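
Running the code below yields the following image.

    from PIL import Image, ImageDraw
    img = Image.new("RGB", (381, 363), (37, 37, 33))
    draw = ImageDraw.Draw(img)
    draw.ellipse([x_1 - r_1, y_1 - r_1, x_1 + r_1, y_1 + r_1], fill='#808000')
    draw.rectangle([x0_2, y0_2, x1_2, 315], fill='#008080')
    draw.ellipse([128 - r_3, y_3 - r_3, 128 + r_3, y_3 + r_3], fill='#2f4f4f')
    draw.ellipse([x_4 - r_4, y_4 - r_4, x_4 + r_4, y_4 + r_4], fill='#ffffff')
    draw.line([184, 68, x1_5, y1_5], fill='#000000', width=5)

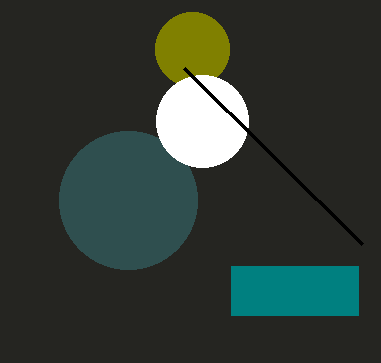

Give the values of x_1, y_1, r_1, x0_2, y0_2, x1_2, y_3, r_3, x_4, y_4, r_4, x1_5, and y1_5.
x_1 = 192; y_1 = 49; r_1 = 37; x0_2 = 231; y0_2 = 266; x1_2 = 358; y_3 = 200; r_3 = 69; x_4 = 202; y_4 = 121; r_4 = 46; x1_5 = 362; y1_5 = 244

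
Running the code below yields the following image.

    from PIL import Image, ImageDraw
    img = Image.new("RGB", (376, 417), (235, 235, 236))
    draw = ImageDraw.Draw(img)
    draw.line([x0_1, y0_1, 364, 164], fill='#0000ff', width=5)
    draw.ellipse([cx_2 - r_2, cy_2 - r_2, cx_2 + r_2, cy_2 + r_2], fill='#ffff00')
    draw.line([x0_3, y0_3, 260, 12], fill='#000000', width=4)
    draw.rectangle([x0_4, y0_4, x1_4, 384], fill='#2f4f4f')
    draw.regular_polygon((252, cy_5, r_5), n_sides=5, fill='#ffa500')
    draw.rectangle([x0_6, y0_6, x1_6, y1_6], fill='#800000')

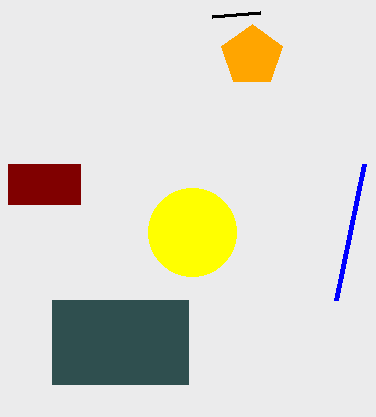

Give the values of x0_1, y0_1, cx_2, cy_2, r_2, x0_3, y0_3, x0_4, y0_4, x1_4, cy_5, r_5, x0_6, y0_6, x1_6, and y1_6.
x0_1 = 336
y0_1 = 300
cx_2 = 192
cy_2 = 232
r_2 = 44
x0_3 = 212
y0_3 = 16
x0_4 = 52
y0_4 = 300
x1_4 = 188
cy_5 = 56
r_5 = 32
x0_6 = 8
y0_6 = 164
x1_6 = 80
y1_6 = 204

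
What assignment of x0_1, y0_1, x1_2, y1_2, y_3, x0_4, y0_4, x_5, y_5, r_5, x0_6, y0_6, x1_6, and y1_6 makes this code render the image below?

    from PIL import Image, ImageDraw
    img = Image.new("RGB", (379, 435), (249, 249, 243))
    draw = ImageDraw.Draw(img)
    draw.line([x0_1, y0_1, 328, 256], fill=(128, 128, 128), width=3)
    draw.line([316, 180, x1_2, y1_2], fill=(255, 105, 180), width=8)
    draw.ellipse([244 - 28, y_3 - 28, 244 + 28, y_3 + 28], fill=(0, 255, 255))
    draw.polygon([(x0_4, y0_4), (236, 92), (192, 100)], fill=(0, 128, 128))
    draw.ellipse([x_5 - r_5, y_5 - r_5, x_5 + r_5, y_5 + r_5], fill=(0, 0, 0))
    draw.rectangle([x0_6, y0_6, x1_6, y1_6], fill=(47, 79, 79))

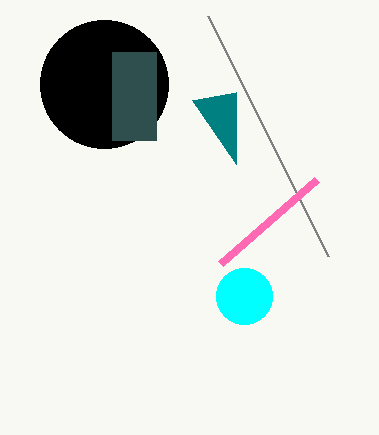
x0_1 = 208; y0_1 = 16; x1_2 = 220; y1_2 = 264; y_3 = 296; x0_4 = 236; y0_4 = 164; x_5 = 104; y_5 = 84; r_5 = 64; x0_6 = 112; y0_6 = 52; x1_6 = 156; y1_6 = 140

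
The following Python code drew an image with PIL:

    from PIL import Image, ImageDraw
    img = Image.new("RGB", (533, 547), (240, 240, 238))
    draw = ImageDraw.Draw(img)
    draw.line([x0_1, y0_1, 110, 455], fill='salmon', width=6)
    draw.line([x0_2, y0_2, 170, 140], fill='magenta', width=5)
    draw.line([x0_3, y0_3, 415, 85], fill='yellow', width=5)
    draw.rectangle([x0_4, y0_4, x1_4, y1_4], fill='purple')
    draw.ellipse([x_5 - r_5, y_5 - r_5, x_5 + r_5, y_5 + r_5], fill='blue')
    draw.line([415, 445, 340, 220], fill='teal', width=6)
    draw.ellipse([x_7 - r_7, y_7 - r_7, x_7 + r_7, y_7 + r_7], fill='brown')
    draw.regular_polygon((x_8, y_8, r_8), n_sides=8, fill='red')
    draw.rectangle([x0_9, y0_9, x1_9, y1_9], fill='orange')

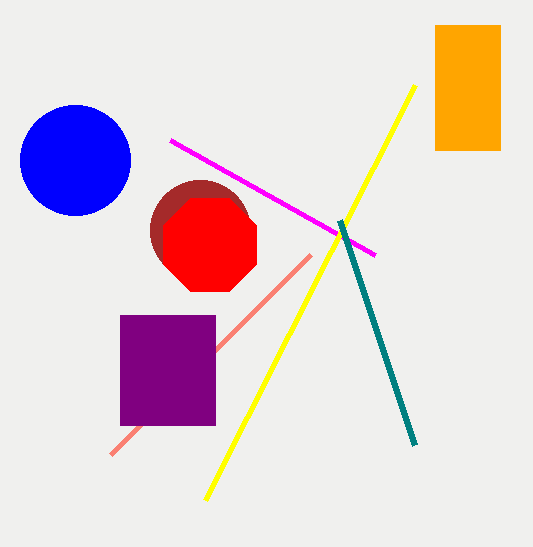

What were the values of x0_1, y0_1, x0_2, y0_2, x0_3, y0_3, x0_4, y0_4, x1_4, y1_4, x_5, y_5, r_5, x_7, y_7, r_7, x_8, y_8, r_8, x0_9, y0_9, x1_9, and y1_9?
x0_1 = 310; y0_1 = 255; x0_2 = 375; y0_2 = 255; x0_3 = 205; y0_3 = 500; x0_4 = 120; y0_4 = 315; x1_4 = 215; y1_4 = 425; x_5 = 75; y_5 = 160; r_5 = 55; x_7 = 200; y_7 = 230; r_7 = 50; x_8 = 210; y_8 = 245; r_8 = 50; x0_9 = 435; y0_9 = 25; x1_9 = 500; y1_9 = 150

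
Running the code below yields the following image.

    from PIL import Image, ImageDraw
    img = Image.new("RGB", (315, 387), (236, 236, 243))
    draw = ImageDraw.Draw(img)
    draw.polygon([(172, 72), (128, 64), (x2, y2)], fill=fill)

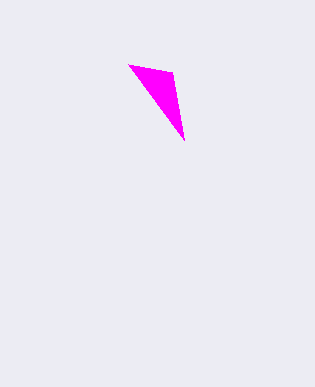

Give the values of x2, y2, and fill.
x2 = 184, y2 = 140, fill = 'magenta'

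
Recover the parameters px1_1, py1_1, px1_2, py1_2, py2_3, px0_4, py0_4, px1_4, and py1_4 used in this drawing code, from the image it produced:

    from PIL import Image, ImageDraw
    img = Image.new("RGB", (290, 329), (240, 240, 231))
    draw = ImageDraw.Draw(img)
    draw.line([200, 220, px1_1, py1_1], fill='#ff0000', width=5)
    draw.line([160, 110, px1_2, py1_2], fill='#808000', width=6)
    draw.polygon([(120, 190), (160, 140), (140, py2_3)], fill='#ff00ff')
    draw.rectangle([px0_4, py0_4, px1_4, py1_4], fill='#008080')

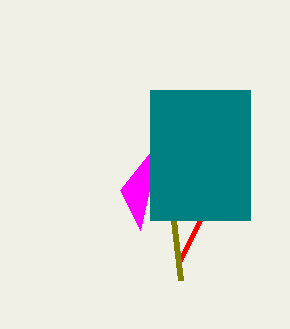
px1_1 = 180; py1_1 = 260; px1_2 = 180; py1_2 = 280; py2_3 = 230; px0_4 = 150; py0_4 = 90; px1_4 = 250; py1_4 = 220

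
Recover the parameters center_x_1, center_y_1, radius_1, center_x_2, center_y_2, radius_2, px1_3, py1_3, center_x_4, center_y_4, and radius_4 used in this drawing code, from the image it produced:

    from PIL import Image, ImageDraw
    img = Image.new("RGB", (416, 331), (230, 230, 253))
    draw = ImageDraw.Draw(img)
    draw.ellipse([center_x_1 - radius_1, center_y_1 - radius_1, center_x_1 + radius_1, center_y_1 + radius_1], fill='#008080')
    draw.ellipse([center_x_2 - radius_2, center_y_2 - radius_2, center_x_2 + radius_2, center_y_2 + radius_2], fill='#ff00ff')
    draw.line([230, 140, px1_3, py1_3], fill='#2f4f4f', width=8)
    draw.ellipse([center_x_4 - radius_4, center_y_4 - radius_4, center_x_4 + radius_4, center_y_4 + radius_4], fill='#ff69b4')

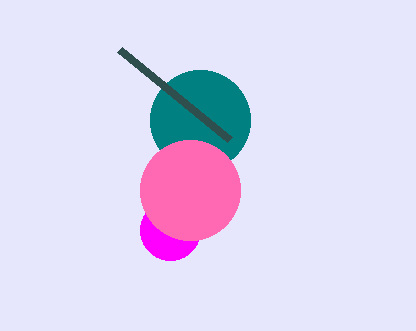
center_x_1 = 200, center_y_1 = 120, radius_1 = 50, center_x_2 = 170, center_y_2 = 230, radius_2 = 30, px1_3 = 120, py1_3 = 50, center_x_4 = 190, center_y_4 = 190, radius_4 = 50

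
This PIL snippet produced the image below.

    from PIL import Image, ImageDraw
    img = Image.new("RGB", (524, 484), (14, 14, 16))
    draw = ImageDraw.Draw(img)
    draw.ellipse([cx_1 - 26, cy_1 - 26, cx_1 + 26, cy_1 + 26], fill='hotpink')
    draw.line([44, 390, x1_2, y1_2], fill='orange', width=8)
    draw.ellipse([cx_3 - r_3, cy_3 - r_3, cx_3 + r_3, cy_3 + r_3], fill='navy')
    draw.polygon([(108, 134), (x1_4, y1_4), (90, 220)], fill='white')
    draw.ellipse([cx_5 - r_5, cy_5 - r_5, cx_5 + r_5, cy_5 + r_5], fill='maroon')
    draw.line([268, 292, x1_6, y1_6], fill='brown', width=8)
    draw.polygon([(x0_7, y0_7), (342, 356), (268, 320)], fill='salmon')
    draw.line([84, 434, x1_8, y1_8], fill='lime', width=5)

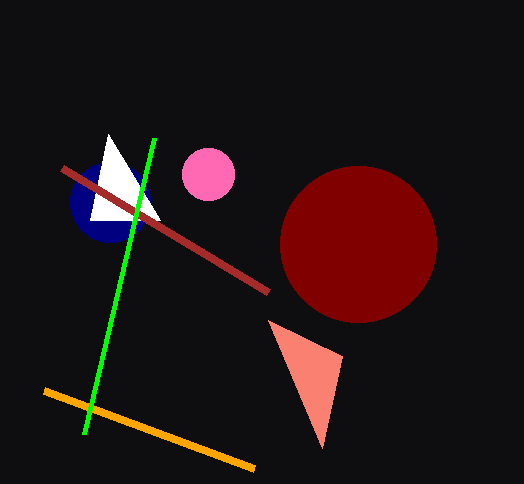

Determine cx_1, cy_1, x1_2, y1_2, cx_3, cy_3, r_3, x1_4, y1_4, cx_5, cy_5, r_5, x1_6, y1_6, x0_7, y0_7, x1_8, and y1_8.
cx_1 = 208
cy_1 = 174
x1_2 = 254
y1_2 = 468
cx_3 = 110
cy_3 = 202
r_3 = 40
x1_4 = 160
y1_4 = 220
cx_5 = 358
cy_5 = 244
r_5 = 78
x1_6 = 62
y1_6 = 168
x0_7 = 322
y0_7 = 448
x1_8 = 154
y1_8 = 138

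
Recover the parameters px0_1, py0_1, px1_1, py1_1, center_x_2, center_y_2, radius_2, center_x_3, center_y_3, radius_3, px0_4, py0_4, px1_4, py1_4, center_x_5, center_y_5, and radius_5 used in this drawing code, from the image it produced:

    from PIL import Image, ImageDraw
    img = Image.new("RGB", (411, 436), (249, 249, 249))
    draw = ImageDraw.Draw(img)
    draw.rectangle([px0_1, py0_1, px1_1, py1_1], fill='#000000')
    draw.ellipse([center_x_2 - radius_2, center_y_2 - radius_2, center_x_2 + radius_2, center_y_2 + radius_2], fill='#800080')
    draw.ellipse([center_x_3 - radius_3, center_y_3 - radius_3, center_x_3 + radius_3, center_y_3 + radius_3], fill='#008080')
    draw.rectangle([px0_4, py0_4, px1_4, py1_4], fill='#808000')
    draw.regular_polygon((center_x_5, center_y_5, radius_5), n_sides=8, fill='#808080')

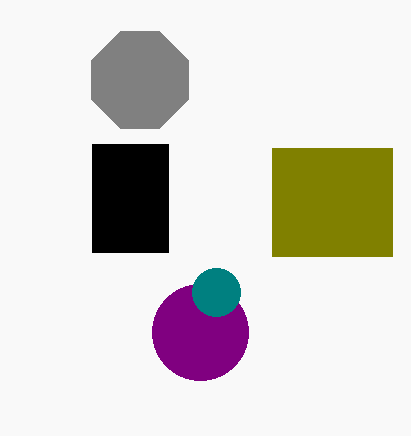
px0_1 = 92
py0_1 = 144
px1_1 = 168
py1_1 = 252
center_x_2 = 200
center_y_2 = 332
radius_2 = 48
center_x_3 = 216
center_y_3 = 292
radius_3 = 24
px0_4 = 272
py0_4 = 148
px1_4 = 392
py1_4 = 256
center_x_5 = 140
center_y_5 = 80
radius_5 = 52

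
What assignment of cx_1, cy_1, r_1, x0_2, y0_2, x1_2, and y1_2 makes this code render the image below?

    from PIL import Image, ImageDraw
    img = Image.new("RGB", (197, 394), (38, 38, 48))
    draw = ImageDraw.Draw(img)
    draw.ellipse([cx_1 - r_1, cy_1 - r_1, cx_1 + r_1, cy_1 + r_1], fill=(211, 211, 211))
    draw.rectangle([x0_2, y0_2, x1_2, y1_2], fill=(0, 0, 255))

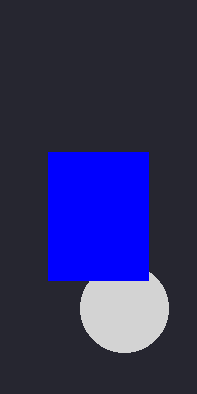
cx_1 = 124, cy_1 = 308, r_1 = 44, x0_2 = 48, y0_2 = 152, x1_2 = 148, y1_2 = 280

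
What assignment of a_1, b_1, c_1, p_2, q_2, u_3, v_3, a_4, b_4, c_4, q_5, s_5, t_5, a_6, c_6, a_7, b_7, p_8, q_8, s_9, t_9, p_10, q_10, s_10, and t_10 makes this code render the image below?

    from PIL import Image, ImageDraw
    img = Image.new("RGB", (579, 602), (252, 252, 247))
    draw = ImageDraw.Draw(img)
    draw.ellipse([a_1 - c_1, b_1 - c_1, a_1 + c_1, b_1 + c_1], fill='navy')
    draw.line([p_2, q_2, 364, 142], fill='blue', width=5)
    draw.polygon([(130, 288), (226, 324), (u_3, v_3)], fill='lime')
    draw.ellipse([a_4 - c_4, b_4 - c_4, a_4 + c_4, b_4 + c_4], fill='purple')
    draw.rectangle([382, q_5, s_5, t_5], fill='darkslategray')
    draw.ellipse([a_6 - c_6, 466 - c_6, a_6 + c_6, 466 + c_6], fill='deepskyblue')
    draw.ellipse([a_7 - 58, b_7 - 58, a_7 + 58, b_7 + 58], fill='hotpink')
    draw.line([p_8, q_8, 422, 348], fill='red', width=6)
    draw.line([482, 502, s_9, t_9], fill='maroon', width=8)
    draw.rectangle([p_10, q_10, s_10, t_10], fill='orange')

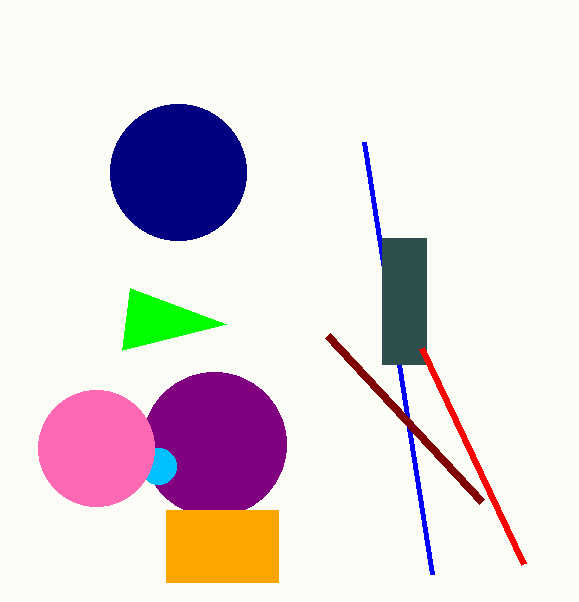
a_1 = 178; b_1 = 172; c_1 = 68; p_2 = 432; q_2 = 574; u_3 = 122; v_3 = 350; a_4 = 214; b_4 = 444; c_4 = 72; q_5 = 238; s_5 = 426; t_5 = 364; a_6 = 158; c_6 = 18; a_7 = 96; b_7 = 448; p_8 = 524; q_8 = 564; s_9 = 328; t_9 = 336; p_10 = 166; q_10 = 510; s_10 = 278; t_10 = 582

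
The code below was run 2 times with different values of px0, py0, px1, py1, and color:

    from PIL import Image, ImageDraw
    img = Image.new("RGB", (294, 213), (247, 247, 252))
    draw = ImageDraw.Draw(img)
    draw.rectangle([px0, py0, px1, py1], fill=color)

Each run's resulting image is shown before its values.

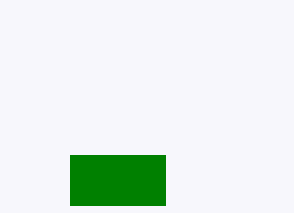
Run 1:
px0 = 70, py0 = 155, px1 = 165, py1 = 205, color = 'green'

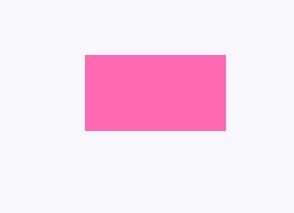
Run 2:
px0 = 85, py0 = 55, px1 = 225, py1 = 130, color = 'hotpink'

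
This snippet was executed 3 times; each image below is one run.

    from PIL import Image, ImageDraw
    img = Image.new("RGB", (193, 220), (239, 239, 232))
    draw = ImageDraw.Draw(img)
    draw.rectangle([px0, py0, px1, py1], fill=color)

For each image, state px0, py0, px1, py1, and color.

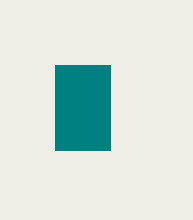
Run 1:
px0 = 55, py0 = 65, px1 = 110, py1 = 150, color = 'teal'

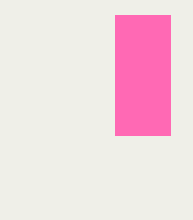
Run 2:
px0 = 115; py0 = 15; px1 = 170; py1 = 135; color = 'hotpink'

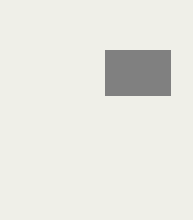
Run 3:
px0 = 105, py0 = 50, px1 = 170, py1 = 95, color = 'gray'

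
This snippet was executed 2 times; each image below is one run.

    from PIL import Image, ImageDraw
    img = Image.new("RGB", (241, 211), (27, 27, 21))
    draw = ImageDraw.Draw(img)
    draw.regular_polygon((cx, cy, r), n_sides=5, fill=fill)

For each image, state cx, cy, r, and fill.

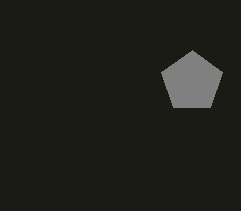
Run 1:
cx = 192
cy = 82
r = 32
fill = 'gray'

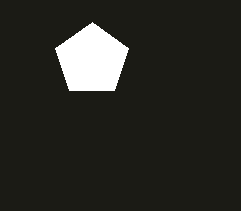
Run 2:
cx = 92, cy = 60, r = 38, fill = 'white'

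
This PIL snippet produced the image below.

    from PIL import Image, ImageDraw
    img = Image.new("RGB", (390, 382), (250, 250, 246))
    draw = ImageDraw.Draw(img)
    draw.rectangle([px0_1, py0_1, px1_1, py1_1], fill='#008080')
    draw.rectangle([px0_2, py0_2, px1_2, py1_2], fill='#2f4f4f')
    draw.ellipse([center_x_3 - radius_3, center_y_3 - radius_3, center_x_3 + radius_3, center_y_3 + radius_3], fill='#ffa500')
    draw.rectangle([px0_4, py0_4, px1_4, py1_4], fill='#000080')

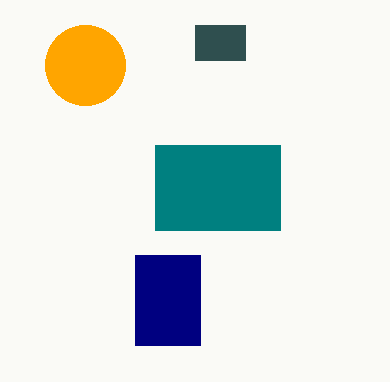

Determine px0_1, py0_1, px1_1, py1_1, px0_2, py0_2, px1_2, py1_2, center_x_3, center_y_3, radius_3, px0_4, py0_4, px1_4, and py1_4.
px0_1 = 155, py0_1 = 145, px1_1 = 280, py1_1 = 230, px0_2 = 195, py0_2 = 25, px1_2 = 245, py1_2 = 60, center_x_3 = 85, center_y_3 = 65, radius_3 = 40, px0_4 = 135, py0_4 = 255, px1_4 = 200, py1_4 = 345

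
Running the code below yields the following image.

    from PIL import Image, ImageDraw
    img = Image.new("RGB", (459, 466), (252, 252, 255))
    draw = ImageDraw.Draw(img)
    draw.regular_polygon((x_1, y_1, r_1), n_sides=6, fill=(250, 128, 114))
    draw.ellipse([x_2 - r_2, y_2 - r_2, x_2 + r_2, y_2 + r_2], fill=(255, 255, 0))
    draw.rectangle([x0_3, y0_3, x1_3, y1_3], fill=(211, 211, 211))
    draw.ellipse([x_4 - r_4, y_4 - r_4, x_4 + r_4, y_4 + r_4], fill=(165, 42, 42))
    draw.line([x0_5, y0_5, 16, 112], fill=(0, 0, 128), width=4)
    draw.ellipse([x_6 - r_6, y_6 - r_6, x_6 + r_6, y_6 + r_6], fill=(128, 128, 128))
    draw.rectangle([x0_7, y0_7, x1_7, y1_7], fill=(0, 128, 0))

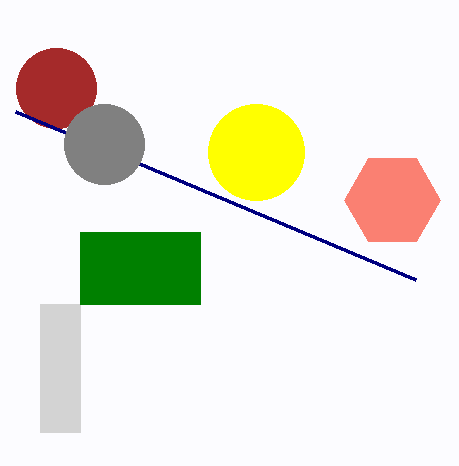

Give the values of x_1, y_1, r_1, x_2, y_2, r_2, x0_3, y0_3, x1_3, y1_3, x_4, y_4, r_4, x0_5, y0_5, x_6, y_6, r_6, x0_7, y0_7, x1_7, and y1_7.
x_1 = 392; y_1 = 200; r_1 = 48; x_2 = 256; y_2 = 152; r_2 = 48; x0_3 = 40; y0_3 = 304; x1_3 = 80; y1_3 = 432; x_4 = 56; y_4 = 88; r_4 = 40; x0_5 = 416; y0_5 = 280; x_6 = 104; y_6 = 144; r_6 = 40; x0_7 = 80; y0_7 = 232; x1_7 = 200; y1_7 = 304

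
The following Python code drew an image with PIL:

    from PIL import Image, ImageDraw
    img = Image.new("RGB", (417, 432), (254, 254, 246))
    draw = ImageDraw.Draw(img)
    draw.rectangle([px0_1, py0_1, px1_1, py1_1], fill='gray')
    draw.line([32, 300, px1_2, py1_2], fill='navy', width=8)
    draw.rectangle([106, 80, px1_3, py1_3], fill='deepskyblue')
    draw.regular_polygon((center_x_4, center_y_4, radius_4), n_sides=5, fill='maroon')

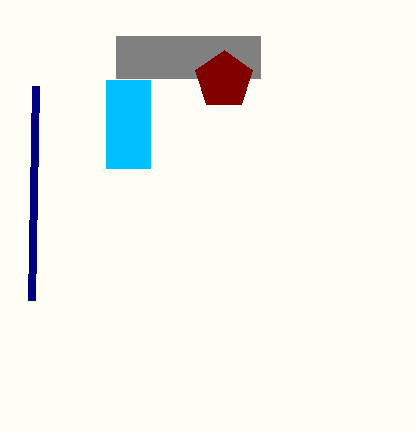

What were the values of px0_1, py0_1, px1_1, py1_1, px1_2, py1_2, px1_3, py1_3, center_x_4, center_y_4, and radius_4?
px0_1 = 116; py0_1 = 36; px1_1 = 260; py1_1 = 78; px1_2 = 36; py1_2 = 86; px1_3 = 150; py1_3 = 168; center_x_4 = 224; center_y_4 = 80; radius_4 = 30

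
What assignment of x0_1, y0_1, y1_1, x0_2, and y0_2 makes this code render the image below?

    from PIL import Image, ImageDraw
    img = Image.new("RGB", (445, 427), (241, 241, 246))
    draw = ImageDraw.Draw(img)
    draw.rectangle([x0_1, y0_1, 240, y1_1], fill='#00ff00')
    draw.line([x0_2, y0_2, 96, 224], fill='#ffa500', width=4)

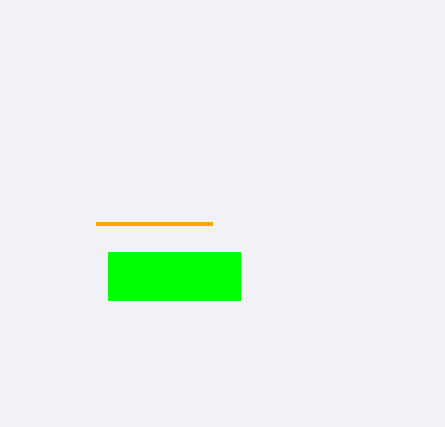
x0_1 = 108
y0_1 = 252
y1_1 = 300
x0_2 = 212
y0_2 = 224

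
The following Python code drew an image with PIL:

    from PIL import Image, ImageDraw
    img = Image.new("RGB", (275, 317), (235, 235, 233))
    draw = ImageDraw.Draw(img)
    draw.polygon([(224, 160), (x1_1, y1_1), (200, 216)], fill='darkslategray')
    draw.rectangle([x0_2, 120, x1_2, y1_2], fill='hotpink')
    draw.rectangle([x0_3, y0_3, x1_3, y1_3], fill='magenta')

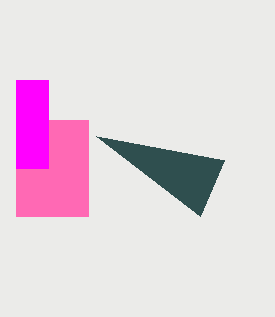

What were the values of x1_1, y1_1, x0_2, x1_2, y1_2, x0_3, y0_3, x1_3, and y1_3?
x1_1 = 96; y1_1 = 136; x0_2 = 16; x1_2 = 88; y1_2 = 216; x0_3 = 16; y0_3 = 80; x1_3 = 48; y1_3 = 168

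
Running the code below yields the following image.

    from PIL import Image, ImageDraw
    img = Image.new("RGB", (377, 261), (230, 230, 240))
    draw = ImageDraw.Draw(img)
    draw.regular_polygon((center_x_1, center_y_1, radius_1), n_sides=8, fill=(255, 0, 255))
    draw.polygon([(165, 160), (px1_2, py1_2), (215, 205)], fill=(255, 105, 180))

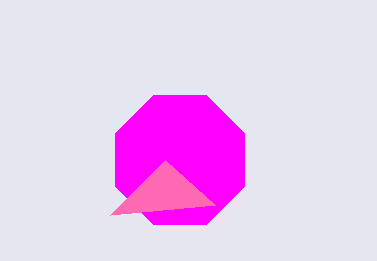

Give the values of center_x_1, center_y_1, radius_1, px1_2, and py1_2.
center_x_1 = 180, center_y_1 = 160, radius_1 = 70, px1_2 = 110, py1_2 = 215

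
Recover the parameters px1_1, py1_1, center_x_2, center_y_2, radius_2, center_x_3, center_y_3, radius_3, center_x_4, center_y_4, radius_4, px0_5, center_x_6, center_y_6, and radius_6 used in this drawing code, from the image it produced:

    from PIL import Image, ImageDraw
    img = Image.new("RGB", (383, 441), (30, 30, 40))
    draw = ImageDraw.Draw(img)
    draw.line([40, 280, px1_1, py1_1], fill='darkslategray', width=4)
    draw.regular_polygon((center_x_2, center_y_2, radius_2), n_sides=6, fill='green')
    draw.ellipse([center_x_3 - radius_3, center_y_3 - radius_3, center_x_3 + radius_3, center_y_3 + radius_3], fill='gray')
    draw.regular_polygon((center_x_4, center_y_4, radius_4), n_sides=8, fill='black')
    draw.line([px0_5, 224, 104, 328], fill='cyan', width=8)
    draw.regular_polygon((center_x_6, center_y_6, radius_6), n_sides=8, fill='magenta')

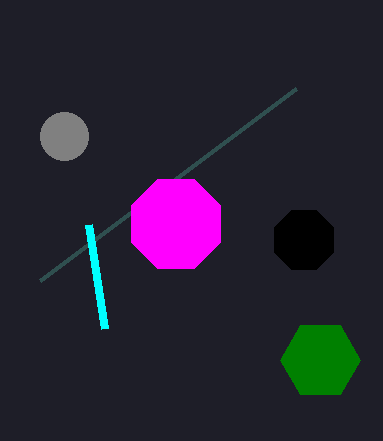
px1_1 = 296, py1_1 = 88, center_x_2 = 320, center_y_2 = 360, radius_2 = 40, center_x_3 = 64, center_y_3 = 136, radius_3 = 24, center_x_4 = 304, center_y_4 = 240, radius_4 = 32, px0_5 = 88, center_x_6 = 176, center_y_6 = 224, radius_6 = 48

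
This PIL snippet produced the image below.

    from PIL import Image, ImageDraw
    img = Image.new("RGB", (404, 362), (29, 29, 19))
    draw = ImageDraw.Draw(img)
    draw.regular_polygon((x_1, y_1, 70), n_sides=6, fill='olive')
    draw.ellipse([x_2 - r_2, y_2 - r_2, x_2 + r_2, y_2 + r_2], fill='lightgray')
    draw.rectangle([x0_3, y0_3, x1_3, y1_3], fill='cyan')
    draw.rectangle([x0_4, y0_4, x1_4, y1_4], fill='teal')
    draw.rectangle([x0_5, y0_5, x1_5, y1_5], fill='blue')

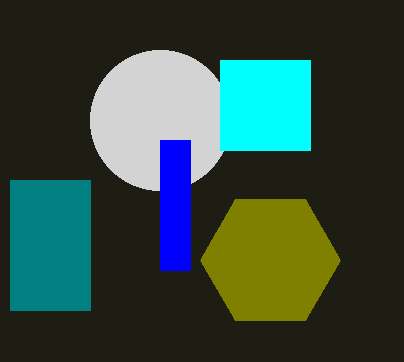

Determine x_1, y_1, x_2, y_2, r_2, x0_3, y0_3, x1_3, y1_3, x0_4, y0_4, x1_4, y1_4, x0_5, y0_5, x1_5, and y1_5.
x_1 = 270, y_1 = 260, x_2 = 160, y_2 = 120, r_2 = 70, x0_3 = 220, y0_3 = 60, x1_3 = 310, y1_3 = 150, x0_4 = 10, y0_4 = 180, x1_4 = 90, y1_4 = 310, x0_5 = 160, y0_5 = 140, x1_5 = 190, y1_5 = 270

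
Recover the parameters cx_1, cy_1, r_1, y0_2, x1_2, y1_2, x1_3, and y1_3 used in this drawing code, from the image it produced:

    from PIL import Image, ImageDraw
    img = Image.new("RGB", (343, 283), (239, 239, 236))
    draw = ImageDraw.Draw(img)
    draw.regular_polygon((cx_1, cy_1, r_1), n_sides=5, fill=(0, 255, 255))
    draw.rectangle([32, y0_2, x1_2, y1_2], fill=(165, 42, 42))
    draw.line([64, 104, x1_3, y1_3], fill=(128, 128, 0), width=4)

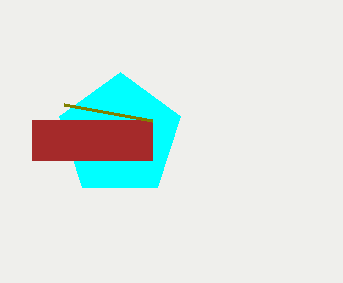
cx_1 = 120
cy_1 = 136
r_1 = 64
y0_2 = 120
x1_2 = 152
y1_2 = 160
x1_3 = 152
y1_3 = 120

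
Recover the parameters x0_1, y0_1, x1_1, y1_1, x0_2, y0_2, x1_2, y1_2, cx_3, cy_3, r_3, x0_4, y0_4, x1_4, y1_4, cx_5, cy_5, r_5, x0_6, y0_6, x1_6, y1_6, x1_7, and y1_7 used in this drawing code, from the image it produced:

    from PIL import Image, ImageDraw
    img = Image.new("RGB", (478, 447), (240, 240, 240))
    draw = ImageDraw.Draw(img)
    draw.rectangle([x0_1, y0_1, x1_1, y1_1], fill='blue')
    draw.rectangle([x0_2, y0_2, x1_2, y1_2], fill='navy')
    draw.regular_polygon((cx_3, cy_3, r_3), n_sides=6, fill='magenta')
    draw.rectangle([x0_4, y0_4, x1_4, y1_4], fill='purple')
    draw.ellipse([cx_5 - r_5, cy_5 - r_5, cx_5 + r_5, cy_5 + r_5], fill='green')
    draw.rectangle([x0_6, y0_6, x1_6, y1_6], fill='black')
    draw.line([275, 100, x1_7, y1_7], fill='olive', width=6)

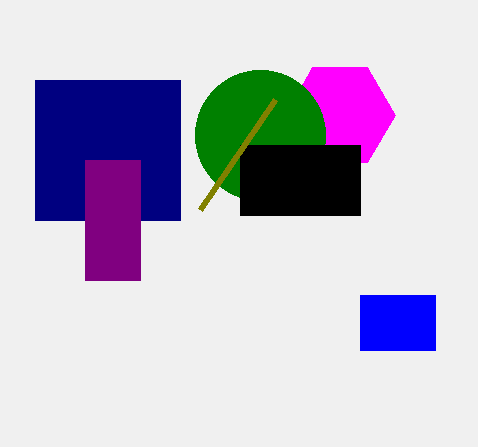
x0_1 = 360, y0_1 = 295, x1_1 = 435, y1_1 = 350, x0_2 = 35, y0_2 = 80, x1_2 = 180, y1_2 = 220, cx_3 = 340, cy_3 = 115, r_3 = 55, x0_4 = 85, y0_4 = 160, x1_4 = 140, y1_4 = 280, cx_5 = 260, cy_5 = 135, r_5 = 65, x0_6 = 240, y0_6 = 145, x1_6 = 360, y1_6 = 215, x1_7 = 200, y1_7 = 210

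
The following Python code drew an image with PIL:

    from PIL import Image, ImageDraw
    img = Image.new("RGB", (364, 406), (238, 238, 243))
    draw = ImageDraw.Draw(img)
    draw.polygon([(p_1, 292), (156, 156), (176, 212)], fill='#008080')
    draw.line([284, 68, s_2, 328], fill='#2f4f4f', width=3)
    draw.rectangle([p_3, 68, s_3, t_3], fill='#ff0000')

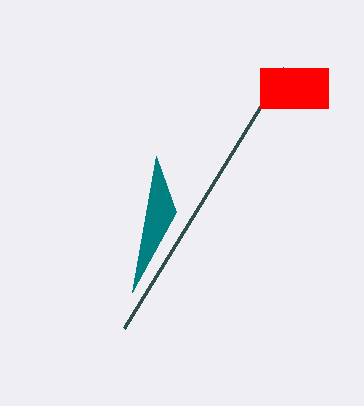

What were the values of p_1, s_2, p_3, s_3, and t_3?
p_1 = 132
s_2 = 124
p_3 = 260
s_3 = 328
t_3 = 108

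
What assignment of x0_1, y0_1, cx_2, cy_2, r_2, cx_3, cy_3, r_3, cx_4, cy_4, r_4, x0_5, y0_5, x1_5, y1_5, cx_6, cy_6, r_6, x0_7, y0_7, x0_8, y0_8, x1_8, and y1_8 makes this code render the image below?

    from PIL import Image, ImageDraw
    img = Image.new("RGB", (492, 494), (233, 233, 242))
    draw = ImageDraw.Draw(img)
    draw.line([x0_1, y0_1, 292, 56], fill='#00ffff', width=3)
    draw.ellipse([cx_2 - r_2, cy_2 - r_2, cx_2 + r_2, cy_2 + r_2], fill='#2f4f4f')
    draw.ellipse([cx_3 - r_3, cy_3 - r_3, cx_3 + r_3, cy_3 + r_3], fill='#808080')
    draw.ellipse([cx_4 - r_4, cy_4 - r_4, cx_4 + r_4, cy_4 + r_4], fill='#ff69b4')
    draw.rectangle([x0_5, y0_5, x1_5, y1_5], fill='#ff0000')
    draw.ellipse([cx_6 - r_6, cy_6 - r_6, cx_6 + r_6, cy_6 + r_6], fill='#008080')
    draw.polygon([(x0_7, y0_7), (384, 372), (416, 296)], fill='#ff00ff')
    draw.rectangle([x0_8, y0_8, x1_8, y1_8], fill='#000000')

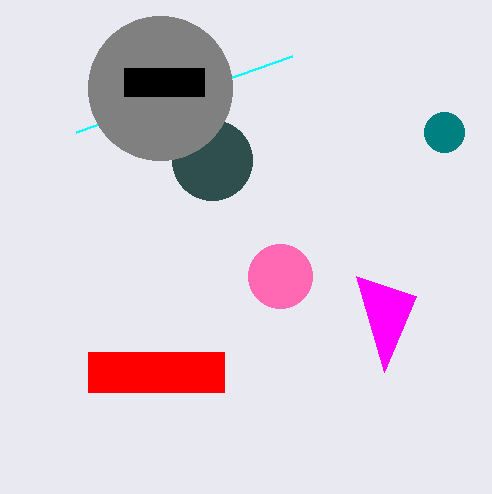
x0_1 = 76
y0_1 = 132
cx_2 = 212
cy_2 = 160
r_2 = 40
cx_3 = 160
cy_3 = 88
r_3 = 72
cx_4 = 280
cy_4 = 276
r_4 = 32
x0_5 = 88
y0_5 = 352
x1_5 = 224
y1_5 = 392
cx_6 = 444
cy_6 = 132
r_6 = 20
x0_7 = 356
y0_7 = 276
x0_8 = 124
y0_8 = 68
x1_8 = 204
y1_8 = 96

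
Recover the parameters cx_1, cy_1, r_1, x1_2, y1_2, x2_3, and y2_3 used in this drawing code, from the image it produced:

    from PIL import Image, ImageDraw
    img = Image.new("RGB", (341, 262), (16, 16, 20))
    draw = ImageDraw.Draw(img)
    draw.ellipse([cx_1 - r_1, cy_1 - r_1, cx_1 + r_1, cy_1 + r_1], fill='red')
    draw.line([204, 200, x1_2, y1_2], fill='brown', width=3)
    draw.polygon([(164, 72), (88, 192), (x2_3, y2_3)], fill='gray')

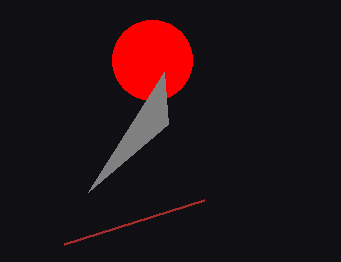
cx_1 = 152, cy_1 = 60, r_1 = 40, x1_2 = 64, y1_2 = 244, x2_3 = 168, y2_3 = 124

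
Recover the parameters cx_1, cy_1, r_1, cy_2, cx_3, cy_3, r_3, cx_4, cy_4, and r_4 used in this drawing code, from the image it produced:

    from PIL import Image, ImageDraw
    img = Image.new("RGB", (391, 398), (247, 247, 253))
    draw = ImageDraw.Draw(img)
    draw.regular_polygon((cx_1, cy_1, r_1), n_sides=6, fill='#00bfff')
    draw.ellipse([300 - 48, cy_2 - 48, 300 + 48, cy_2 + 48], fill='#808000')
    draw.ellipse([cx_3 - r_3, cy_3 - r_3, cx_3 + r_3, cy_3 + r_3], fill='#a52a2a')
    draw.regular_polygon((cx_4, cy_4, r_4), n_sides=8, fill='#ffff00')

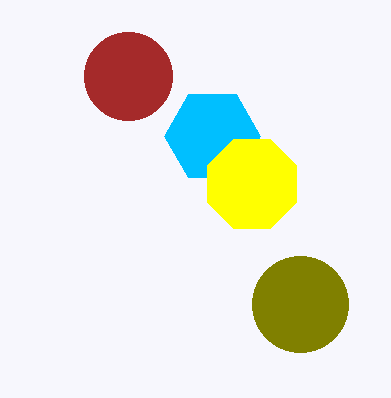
cx_1 = 212, cy_1 = 136, r_1 = 48, cy_2 = 304, cx_3 = 128, cy_3 = 76, r_3 = 44, cx_4 = 252, cy_4 = 184, r_4 = 48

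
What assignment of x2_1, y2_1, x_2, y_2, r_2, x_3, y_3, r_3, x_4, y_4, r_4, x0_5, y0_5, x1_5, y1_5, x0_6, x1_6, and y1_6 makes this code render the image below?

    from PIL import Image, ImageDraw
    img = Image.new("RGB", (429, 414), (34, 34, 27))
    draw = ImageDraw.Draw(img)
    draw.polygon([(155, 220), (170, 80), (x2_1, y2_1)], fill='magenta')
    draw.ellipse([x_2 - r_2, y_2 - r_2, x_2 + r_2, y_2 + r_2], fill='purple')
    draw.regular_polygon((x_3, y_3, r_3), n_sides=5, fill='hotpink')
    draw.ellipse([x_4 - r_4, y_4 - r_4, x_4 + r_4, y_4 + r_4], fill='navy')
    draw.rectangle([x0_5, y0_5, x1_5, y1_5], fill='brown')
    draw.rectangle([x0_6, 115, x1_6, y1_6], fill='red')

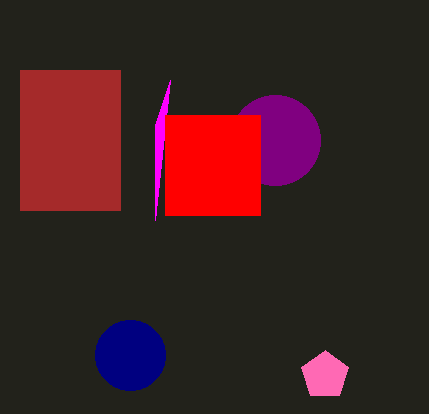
x2_1 = 155; y2_1 = 125; x_2 = 275; y_2 = 140; r_2 = 45; x_3 = 325; y_3 = 375; r_3 = 25; x_4 = 130; y_4 = 355; r_4 = 35; x0_5 = 20; y0_5 = 70; x1_5 = 120; y1_5 = 210; x0_6 = 165; x1_6 = 260; y1_6 = 215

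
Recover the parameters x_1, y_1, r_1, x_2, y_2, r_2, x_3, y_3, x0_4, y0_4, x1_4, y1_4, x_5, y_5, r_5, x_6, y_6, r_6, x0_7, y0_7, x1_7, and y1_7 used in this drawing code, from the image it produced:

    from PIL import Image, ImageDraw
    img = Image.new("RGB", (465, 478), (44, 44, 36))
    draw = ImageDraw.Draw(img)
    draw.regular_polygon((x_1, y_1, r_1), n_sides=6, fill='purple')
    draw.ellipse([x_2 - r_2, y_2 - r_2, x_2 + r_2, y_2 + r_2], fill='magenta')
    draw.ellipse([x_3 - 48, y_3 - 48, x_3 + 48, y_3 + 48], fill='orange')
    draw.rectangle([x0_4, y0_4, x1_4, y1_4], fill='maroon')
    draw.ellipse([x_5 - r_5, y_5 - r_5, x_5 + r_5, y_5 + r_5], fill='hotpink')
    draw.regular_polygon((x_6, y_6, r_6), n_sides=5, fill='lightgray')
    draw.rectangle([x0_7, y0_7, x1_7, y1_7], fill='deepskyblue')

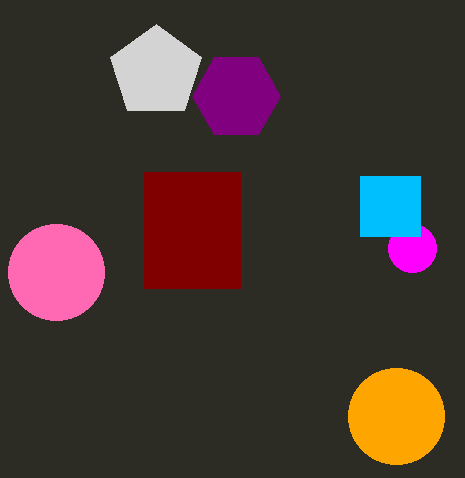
x_1 = 236; y_1 = 96; r_1 = 44; x_2 = 412; y_2 = 248; r_2 = 24; x_3 = 396; y_3 = 416; x0_4 = 144; y0_4 = 172; x1_4 = 240; y1_4 = 288; x_5 = 56; y_5 = 272; r_5 = 48; x_6 = 156; y_6 = 72; r_6 = 48; x0_7 = 360; y0_7 = 176; x1_7 = 420; y1_7 = 236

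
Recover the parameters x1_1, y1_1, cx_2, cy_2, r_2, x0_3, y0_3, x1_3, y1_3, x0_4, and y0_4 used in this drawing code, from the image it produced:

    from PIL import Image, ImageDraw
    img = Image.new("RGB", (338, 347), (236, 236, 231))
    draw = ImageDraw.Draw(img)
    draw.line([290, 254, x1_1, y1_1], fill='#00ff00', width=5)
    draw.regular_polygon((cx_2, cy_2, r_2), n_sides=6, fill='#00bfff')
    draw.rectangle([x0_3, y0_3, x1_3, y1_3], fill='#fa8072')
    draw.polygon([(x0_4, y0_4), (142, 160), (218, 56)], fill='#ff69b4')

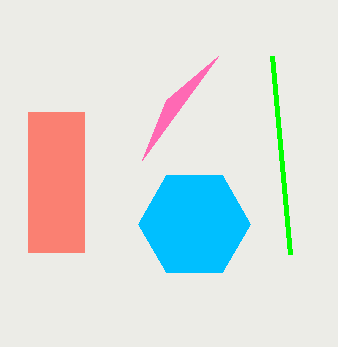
x1_1 = 272; y1_1 = 56; cx_2 = 194; cy_2 = 224; r_2 = 56; x0_3 = 28; y0_3 = 112; x1_3 = 84; y1_3 = 252; x0_4 = 166; y0_4 = 100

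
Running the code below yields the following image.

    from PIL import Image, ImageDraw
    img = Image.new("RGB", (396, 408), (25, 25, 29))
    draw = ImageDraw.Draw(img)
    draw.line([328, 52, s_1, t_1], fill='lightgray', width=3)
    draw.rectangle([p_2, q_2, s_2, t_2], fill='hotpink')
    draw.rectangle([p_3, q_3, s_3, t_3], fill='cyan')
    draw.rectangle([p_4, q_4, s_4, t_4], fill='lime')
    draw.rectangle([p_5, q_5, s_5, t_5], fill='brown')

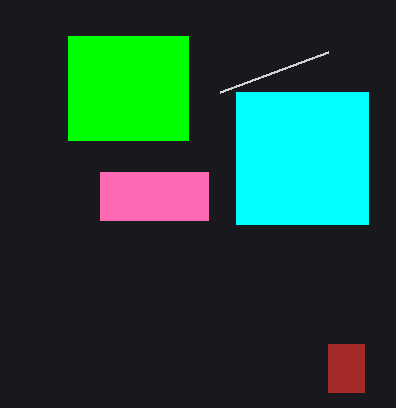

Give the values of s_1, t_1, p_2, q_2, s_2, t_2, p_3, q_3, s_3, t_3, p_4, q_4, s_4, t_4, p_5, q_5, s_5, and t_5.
s_1 = 220, t_1 = 92, p_2 = 100, q_2 = 172, s_2 = 208, t_2 = 220, p_3 = 236, q_3 = 92, s_3 = 368, t_3 = 224, p_4 = 68, q_4 = 36, s_4 = 188, t_4 = 140, p_5 = 328, q_5 = 344, s_5 = 364, t_5 = 392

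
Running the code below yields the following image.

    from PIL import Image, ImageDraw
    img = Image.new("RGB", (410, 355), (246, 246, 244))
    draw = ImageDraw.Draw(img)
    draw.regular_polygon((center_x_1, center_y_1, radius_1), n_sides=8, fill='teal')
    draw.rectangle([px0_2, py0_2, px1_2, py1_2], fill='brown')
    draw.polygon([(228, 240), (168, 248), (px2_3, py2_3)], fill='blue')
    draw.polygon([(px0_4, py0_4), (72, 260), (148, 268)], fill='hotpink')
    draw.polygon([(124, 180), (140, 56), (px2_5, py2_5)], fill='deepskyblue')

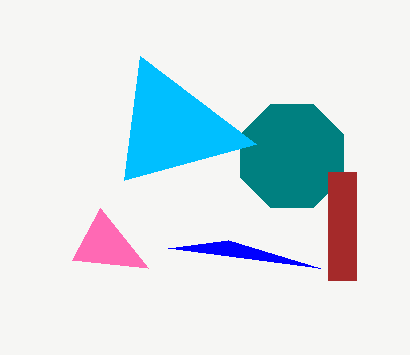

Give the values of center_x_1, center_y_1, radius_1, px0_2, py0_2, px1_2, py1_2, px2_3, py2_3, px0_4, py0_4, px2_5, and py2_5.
center_x_1 = 292, center_y_1 = 156, radius_1 = 56, px0_2 = 328, py0_2 = 172, px1_2 = 356, py1_2 = 280, px2_3 = 320, py2_3 = 268, px0_4 = 100, py0_4 = 208, px2_5 = 256, py2_5 = 144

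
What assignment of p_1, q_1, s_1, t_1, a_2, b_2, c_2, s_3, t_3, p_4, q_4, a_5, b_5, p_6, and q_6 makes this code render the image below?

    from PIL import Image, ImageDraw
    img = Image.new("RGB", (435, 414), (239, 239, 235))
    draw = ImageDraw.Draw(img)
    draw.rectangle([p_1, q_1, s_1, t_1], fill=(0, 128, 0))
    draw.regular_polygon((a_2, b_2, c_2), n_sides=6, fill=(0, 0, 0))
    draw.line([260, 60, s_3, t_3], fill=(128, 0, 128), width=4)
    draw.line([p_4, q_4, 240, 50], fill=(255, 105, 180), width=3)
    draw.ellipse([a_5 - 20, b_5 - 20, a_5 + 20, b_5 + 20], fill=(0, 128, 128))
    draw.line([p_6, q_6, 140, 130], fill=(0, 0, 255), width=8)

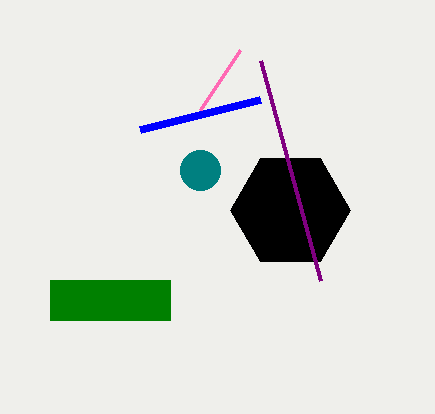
p_1 = 50, q_1 = 280, s_1 = 170, t_1 = 320, a_2 = 290, b_2 = 210, c_2 = 60, s_3 = 320, t_3 = 280, p_4 = 200, q_4 = 110, a_5 = 200, b_5 = 170, p_6 = 260, q_6 = 100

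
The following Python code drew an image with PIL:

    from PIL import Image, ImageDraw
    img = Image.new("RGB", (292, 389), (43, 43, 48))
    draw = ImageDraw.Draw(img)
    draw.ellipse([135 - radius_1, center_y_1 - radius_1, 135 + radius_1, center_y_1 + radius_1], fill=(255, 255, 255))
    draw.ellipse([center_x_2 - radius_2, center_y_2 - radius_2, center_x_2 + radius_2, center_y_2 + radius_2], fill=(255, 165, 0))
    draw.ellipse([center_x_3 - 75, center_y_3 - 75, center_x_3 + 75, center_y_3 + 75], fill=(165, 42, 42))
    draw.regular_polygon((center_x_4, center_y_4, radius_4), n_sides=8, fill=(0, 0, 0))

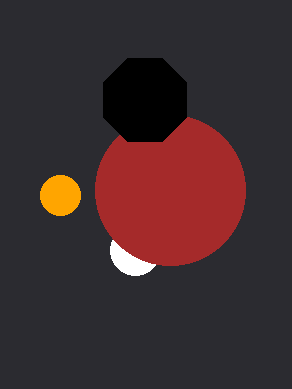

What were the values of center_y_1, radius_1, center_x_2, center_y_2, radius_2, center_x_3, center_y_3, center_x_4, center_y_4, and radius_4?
center_y_1 = 250, radius_1 = 25, center_x_2 = 60, center_y_2 = 195, radius_2 = 20, center_x_3 = 170, center_y_3 = 190, center_x_4 = 145, center_y_4 = 100, radius_4 = 45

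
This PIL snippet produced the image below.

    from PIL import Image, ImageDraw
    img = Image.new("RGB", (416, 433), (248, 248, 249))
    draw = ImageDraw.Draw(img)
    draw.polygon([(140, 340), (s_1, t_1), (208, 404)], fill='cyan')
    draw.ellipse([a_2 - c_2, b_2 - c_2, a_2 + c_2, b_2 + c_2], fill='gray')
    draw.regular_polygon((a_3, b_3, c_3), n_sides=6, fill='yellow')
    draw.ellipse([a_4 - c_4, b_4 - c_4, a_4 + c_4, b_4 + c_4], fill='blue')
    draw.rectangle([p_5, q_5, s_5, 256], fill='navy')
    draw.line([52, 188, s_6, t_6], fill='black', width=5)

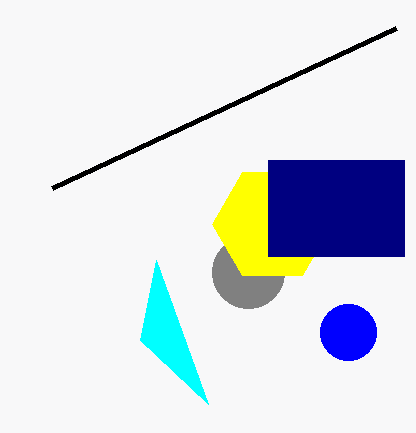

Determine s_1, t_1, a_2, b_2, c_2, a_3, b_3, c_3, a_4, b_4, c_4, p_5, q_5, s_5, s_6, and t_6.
s_1 = 156, t_1 = 260, a_2 = 248, b_2 = 272, c_2 = 36, a_3 = 272, b_3 = 224, c_3 = 60, a_4 = 348, b_4 = 332, c_4 = 28, p_5 = 268, q_5 = 160, s_5 = 404, s_6 = 396, t_6 = 28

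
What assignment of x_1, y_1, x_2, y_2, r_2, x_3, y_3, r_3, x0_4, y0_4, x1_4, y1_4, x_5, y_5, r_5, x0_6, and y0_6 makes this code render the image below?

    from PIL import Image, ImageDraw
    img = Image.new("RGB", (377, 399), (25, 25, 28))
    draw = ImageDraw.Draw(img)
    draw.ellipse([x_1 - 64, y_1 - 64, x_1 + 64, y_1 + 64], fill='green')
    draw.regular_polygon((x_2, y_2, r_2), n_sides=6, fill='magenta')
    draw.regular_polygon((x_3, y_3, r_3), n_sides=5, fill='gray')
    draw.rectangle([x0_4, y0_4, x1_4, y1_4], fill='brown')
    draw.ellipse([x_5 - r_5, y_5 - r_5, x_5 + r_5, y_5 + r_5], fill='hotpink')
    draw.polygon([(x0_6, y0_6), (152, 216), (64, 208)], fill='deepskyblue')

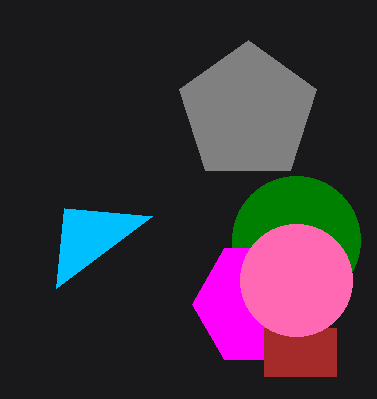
x_1 = 296
y_1 = 240
x_2 = 256
y_2 = 304
r_2 = 64
x_3 = 248
y_3 = 112
r_3 = 72
x0_4 = 264
y0_4 = 328
x1_4 = 336
y1_4 = 376
x_5 = 296
y_5 = 280
r_5 = 56
x0_6 = 56
y0_6 = 288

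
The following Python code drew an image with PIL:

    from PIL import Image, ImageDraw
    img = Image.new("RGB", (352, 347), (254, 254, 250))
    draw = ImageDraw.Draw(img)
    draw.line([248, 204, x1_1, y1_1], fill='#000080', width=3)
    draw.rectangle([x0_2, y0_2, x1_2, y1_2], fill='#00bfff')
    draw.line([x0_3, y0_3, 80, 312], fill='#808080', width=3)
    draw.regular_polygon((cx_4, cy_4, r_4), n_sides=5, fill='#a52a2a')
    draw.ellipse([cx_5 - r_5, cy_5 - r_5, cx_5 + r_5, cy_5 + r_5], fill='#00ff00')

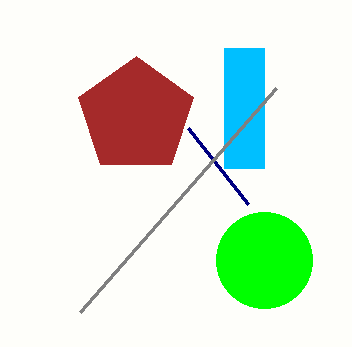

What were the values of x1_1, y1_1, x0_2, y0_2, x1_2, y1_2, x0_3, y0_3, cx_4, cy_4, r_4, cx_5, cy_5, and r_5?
x1_1 = 188
y1_1 = 128
x0_2 = 224
y0_2 = 48
x1_2 = 264
y1_2 = 168
x0_3 = 276
y0_3 = 88
cx_4 = 136
cy_4 = 116
r_4 = 60
cx_5 = 264
cy_5 = 260
r_5 = 48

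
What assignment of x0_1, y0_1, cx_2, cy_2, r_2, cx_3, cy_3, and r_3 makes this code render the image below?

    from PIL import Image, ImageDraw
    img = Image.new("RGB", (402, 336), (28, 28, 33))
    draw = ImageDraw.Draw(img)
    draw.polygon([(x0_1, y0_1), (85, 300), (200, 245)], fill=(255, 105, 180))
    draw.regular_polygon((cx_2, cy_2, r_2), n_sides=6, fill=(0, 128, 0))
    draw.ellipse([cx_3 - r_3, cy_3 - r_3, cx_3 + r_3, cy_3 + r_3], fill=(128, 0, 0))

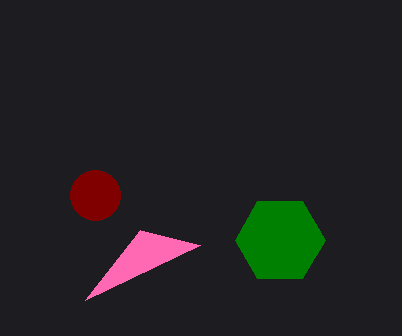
x0_1 = 140
y0_1 = 230
cx_2 = 280
cy_2 = 240
r_2 = 45
cx_3 = 95
cy_3 = 195
r_3 = 25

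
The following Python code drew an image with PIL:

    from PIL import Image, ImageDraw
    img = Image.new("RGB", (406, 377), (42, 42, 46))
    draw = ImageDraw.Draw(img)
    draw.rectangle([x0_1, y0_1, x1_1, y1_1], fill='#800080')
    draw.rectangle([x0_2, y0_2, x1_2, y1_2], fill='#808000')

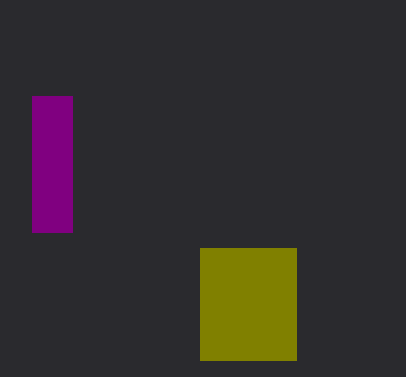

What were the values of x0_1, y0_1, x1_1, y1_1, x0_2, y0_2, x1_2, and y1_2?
x0_1 = 32; y0_1 = 96; x1_1 = 72; y1_1 = 232; x0_2 = 200; y0_2 = 248; x1_2 = 296; y1_2 = 360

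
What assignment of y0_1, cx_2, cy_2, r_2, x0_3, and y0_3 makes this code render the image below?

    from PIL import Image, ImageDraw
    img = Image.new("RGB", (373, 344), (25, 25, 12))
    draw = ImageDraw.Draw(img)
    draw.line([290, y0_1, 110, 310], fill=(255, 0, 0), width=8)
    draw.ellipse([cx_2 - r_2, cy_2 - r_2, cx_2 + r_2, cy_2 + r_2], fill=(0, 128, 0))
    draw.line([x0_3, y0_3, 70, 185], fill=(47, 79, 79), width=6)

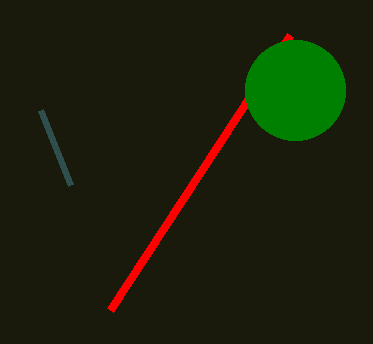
y0_1 = 35, cx_2 = 295, cy_2 = 90, r_2 = 50, x0_3 = 40, y0_3 = 110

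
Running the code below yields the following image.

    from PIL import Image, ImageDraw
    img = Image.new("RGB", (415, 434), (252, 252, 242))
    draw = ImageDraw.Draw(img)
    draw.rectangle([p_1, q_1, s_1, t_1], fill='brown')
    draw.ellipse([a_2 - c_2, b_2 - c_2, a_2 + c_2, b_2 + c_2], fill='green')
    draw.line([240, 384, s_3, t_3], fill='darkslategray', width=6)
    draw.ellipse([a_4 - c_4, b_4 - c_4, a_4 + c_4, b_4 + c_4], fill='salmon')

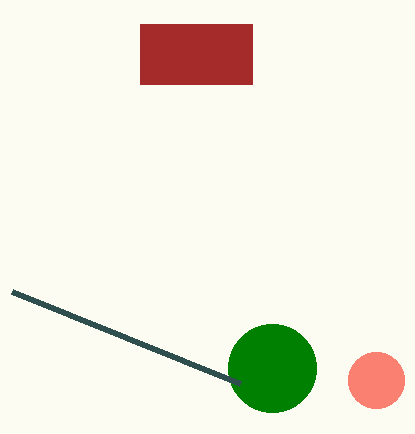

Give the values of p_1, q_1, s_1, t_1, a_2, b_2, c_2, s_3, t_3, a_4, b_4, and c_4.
p_1 = 140; q_1 = 24; s_1 = 252; t_1 = 84; a_2 = 272; b_2 = 368; c_2 = 44; s_3 = 12; t_3 = 292; a_4 = 376; b_4 = 380; c_4 = 28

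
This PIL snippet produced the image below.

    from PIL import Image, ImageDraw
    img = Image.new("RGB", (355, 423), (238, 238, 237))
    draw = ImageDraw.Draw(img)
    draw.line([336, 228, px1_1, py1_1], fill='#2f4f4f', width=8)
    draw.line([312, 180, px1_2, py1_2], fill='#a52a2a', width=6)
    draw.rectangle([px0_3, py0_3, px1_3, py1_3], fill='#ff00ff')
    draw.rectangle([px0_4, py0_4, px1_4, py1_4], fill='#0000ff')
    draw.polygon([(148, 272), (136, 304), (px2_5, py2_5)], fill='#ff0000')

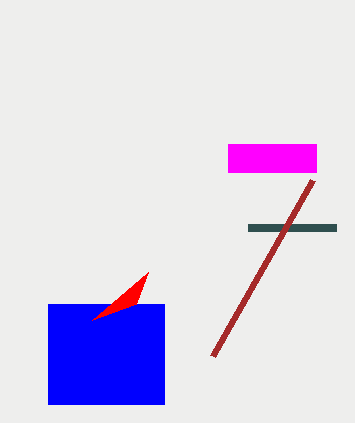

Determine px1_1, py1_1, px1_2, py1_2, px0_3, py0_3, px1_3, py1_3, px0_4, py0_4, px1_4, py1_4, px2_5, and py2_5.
px1_1 = 248
py1_1 = 228
px1_2 = 212
py1_2 = 356
px0_3 = 228
py0_3 = 144
px1_3 = 316
py1_3 = 172
px0_4 = 48
py0_4 = 304
px1_4 = 164
py1_4 = 404
px2_5 = 92
py2_5 = 320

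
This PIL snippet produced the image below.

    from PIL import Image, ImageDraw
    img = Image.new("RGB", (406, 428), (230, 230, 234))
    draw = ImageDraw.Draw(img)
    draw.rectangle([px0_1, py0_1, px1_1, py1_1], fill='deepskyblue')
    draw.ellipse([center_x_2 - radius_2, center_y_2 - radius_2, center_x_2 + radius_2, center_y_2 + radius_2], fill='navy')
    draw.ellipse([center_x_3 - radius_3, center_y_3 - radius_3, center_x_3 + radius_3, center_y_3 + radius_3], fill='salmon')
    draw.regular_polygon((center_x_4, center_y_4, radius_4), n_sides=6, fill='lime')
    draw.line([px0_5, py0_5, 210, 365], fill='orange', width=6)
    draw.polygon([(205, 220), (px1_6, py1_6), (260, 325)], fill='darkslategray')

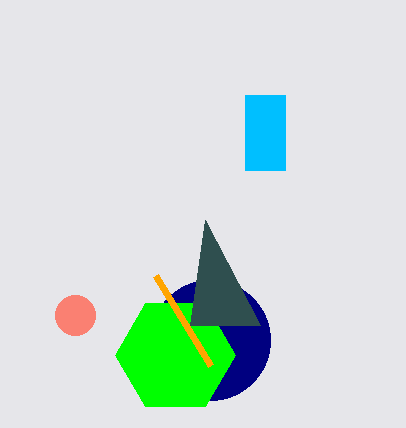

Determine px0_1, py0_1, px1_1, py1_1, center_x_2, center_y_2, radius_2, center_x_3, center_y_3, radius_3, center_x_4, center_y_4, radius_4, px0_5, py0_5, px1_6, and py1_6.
px0_1 = 245; py0_1 = 95; px1_1 = 285; py1_1 = 170; center_x_2 = 210; center_y_2 = 340; radius_2 = 60; center_x_3 = 75; center_y_3 = 315; radius_3 = 20; center_x_4 = 175; center_y_4 = 355; radius_4 = 60; px0_5 = 155; py0_5 = 275; px1_6 = 190; py1_6 = 325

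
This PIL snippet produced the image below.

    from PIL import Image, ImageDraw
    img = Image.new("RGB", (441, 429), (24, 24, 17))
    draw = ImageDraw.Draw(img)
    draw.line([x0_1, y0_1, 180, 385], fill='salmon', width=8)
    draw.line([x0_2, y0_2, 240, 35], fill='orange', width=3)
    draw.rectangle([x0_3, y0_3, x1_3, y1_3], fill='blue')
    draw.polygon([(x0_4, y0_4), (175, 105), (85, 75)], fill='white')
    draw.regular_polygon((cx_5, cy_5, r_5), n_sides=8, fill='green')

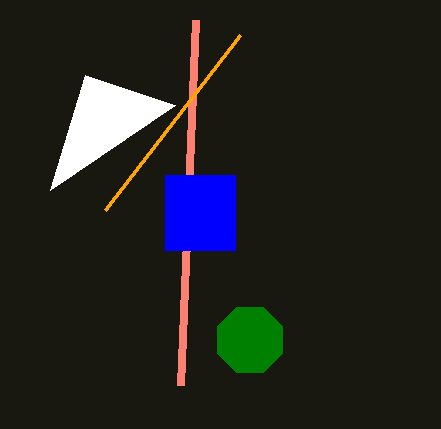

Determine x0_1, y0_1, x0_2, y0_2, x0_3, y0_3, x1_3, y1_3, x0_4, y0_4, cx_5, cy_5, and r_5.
x0_1 = 195; y0_1 = 20; x0_2 = 105; y0_2 = 210; x0_3 = 165; y0_3 = 175; x1_3 = 235; y1_3 = 250; x0_4 = 50; y0_4 = 190; cx_5 = 250; cy_5 = 340; r_5 = 35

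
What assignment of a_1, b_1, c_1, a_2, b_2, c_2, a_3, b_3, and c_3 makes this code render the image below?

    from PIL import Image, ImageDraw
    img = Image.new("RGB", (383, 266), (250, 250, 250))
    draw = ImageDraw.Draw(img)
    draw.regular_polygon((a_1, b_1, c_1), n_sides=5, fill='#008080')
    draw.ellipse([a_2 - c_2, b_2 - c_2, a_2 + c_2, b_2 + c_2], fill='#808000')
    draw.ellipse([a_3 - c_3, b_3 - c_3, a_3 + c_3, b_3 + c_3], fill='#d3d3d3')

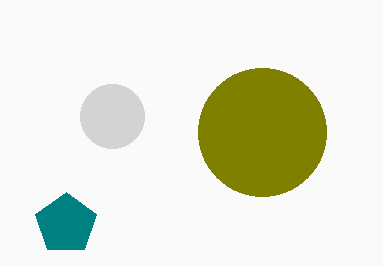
a_1 = 66; b_1 = 224; c_1 = 32; a_2 = 262; b_2 = 132; c_2 = 64; a_3 = 112; b_3 = 116; c_3 = 32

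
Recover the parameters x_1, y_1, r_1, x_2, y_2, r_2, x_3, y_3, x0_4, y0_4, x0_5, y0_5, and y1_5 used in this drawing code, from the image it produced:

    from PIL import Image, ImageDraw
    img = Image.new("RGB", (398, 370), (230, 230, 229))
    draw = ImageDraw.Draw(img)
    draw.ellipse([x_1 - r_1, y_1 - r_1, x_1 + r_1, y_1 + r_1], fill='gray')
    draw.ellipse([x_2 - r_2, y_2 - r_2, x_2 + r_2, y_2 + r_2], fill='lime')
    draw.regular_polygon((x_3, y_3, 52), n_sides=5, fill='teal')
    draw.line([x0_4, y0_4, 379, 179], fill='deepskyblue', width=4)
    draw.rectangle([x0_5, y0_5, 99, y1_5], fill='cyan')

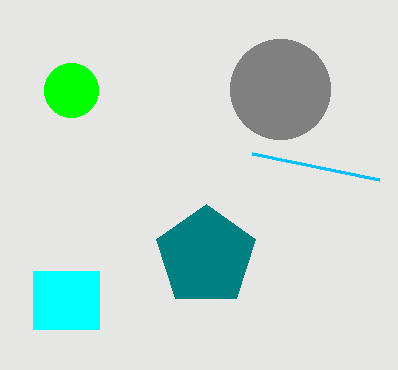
x_1 = 280; y_1 = 89; r_1 = 50; x_2 = 71; y_2 = 90; r_2 = 27; x_3 = 206; y_3 = 256; x0_4 = 252; y0_4 = 153; x0_5 = 33; y0_5 = 271; y1_5 = 329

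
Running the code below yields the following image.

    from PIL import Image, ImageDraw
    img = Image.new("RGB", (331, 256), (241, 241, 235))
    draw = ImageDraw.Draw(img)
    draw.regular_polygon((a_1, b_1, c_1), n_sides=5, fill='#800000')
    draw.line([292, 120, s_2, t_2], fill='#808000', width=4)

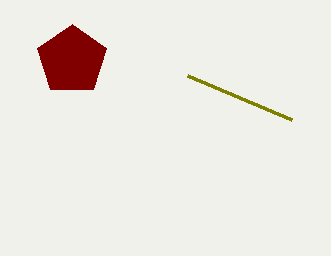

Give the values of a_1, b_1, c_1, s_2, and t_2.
a_1 = 72
b_1 = 60
c_1 = 36
s_2 = 188
t_2 = 76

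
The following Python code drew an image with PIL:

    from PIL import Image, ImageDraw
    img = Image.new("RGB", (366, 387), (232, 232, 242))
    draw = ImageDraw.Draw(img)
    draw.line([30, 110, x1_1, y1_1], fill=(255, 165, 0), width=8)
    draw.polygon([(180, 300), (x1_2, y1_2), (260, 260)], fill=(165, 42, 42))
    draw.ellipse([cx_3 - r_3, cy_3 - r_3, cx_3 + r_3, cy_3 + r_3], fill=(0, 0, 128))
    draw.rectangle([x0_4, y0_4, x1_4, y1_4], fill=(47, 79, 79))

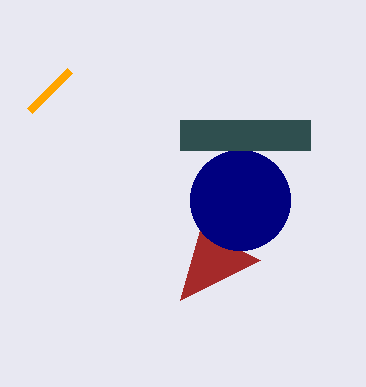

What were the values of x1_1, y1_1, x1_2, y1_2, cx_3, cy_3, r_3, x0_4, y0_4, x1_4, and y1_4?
x1_1 = 70; y1_1 = 70; x1_2 = 200; y1_2 = 230; cx_3 = 240; cy_3 = 200; r_3 = 50; x0_4 = 180; y0_4 = 120; x1_4 = 310; y1_4 = 150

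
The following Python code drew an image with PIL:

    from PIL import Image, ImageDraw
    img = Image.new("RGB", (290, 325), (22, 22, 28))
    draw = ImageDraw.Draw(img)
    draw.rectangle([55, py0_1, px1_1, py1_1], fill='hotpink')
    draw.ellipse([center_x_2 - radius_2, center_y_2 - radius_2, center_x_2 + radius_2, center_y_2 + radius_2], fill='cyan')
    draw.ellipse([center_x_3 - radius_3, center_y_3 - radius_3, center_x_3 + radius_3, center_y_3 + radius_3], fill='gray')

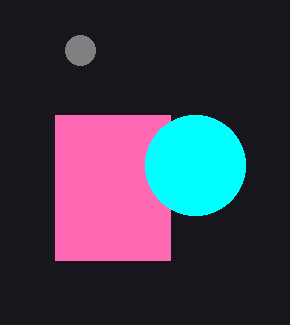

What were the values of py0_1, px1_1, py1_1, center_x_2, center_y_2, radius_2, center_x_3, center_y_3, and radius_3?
py0_1 = 115; px1_1 = 170; py1_1 = 260; center_x_2 = 195; center_y_2 = 165; radius_2 = 50; center_x_3 = 80; center_y_3 = 50; radius_3 = 15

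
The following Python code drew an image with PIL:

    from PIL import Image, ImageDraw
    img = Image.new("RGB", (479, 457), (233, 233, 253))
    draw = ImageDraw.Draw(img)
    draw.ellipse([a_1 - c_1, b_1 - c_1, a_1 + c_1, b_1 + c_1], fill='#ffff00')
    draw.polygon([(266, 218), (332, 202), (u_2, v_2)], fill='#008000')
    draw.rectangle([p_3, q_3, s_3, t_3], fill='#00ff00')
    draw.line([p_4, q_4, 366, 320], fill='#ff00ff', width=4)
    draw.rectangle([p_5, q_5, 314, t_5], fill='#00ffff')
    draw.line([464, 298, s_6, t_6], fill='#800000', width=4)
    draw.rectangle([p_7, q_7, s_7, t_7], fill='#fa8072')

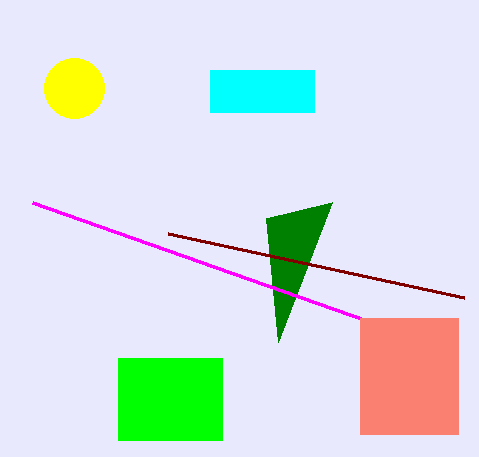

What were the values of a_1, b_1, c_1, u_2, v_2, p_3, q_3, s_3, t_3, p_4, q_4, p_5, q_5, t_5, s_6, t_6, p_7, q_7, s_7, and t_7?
a_1 = 74, b_1 = 88, c_1 = 30, u_2 = 278, v_2 = 342, p_3 = 118, q_3 = 358, s_3 = 222, t_3 = 440, p_4 = 32, q_4 = 202, p_5 = 210, q_5 = 70, t_5 = 112, s_6 = 168, t_6 = 234, p_7 = 360, q_7 = 318, s_7 = 458, t_7 = 434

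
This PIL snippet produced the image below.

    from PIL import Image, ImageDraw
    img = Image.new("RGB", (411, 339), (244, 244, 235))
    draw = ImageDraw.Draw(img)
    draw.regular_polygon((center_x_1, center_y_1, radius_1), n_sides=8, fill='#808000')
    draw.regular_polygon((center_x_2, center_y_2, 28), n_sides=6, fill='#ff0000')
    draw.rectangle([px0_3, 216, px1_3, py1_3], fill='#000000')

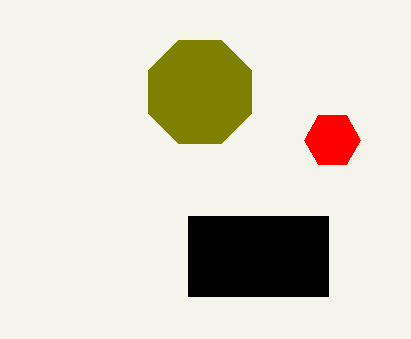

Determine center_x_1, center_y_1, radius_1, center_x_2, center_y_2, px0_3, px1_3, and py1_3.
center_x_1 = 200
center_y_1 = 92
radius_1 = 56
center_x_2 = 332
center_y_2 = 140
px0_3 = 188
px1_3 = 328
py1_3 = 296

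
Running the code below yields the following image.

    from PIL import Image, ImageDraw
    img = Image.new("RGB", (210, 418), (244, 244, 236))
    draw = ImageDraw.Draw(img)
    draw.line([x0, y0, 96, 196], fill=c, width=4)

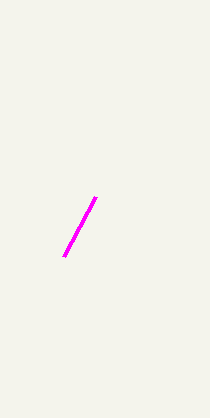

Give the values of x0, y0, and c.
x0 = 64
y0 = 256
c = 'magenta'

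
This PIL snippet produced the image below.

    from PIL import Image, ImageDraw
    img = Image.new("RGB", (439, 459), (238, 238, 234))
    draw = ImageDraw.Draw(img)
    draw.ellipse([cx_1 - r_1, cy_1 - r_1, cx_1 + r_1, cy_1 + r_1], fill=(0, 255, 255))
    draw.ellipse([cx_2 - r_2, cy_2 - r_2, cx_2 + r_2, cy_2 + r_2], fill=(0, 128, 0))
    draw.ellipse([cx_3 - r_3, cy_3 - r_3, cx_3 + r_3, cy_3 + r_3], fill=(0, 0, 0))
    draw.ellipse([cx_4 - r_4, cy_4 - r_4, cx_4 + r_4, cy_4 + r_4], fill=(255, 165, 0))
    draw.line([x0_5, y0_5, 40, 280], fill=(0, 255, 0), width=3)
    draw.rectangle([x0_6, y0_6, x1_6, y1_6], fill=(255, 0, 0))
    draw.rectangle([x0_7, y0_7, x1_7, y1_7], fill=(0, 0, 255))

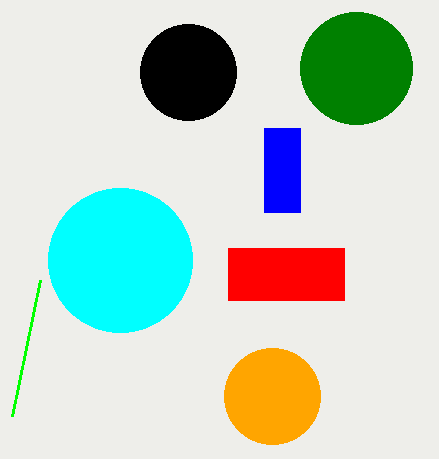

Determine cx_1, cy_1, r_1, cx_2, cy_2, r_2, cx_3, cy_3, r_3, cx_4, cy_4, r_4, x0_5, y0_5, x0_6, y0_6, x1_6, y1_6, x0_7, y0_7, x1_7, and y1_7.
cx_1 = 120, cy_1 = 260, r_1 = 72, cx_2 = 356, cy_2 = 68, r_2 = 56, cx_3 = 188, cy_3 = 72, r_3 = 48, cx_4 = 272, cy_4 = 396, r_4 = 48, x0_5 = 12, y0_5 = 416, x0_6 = 228, y0_6 = 248, x1_6 = 344, y1_6 = 300, x0_7 = 264, y0_7 = 128, x1_7 = 300, y1_7 = 212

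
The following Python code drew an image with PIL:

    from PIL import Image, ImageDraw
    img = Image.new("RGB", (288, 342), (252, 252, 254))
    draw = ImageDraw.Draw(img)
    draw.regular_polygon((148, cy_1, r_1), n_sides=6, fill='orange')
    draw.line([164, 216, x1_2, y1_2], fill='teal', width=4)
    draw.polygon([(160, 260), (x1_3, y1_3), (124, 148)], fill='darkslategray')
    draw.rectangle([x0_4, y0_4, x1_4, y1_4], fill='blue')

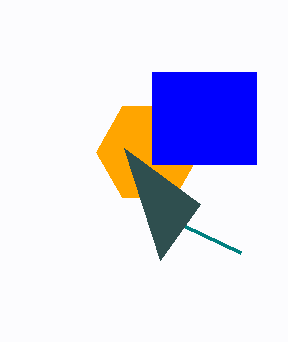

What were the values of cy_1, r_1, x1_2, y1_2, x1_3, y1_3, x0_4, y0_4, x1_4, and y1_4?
cy_1 = 152; r_1 = 52; x1_2 = 240; y1_2 = 252; x1_3 = 200; y1_3 = 204; x0_4 = 152; y0_4 = 72; x1_4 = 256; y1_4 = 164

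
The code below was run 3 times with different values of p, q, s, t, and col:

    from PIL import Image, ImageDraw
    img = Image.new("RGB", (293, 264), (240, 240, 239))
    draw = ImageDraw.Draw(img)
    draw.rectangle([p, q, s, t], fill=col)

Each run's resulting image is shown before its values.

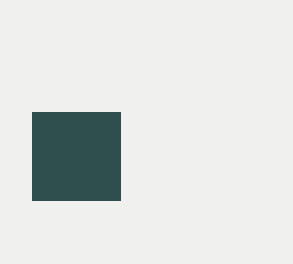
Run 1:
p = 32
q = 112
s = 120
t = 200
col = 'darkslategray'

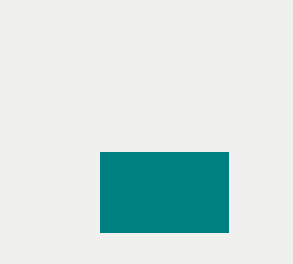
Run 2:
p = 100; q = 152; s = 228; t = 232; col = 'teal'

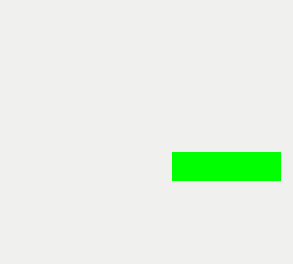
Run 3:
p = 172
q = 152
s = 280
t = 180
col = 'lime'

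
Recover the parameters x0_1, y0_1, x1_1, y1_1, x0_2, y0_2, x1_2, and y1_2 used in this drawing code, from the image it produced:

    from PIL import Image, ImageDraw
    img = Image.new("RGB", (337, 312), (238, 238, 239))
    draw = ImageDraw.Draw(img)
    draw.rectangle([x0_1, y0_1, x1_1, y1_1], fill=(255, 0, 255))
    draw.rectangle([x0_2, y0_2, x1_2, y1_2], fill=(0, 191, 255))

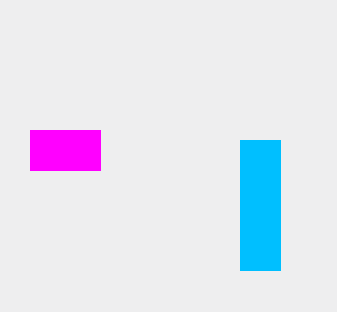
x0_1 = 30; y0_1 = 130; x1_1 = 100; y1_1 = 170; x0_2 = 240; y0_2 = 140; x1_2 = 280; y1_2 = 270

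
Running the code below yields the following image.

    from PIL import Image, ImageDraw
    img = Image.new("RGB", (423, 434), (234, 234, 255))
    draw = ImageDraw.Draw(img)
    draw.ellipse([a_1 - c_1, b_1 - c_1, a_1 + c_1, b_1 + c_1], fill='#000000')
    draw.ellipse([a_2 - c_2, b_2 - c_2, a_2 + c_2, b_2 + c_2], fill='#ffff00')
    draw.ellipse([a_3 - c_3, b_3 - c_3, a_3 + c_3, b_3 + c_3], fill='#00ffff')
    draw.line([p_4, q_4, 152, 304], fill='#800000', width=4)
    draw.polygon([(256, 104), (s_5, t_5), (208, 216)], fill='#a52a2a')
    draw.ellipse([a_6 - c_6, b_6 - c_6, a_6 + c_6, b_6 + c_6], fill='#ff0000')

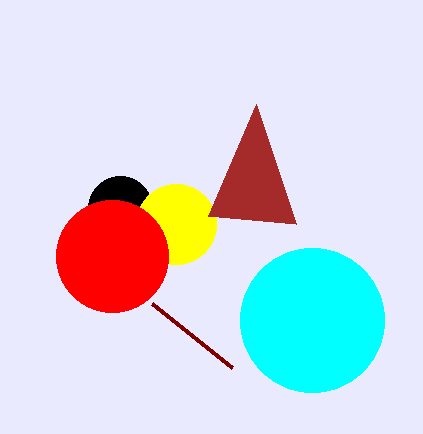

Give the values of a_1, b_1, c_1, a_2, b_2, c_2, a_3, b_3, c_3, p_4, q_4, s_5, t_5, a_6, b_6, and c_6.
a_1 = 120; b_1 = 208; c_1 = 32; a_2 = 176; b_2 = 224; c_2 = 40; a_3 = 312; b_3 = 320; c_3 = 72; p_4 = 232; q_4 = 368; s_5 = 296; t_5 = 224; a_6 = 112; b_6 = 256; c_6 = 56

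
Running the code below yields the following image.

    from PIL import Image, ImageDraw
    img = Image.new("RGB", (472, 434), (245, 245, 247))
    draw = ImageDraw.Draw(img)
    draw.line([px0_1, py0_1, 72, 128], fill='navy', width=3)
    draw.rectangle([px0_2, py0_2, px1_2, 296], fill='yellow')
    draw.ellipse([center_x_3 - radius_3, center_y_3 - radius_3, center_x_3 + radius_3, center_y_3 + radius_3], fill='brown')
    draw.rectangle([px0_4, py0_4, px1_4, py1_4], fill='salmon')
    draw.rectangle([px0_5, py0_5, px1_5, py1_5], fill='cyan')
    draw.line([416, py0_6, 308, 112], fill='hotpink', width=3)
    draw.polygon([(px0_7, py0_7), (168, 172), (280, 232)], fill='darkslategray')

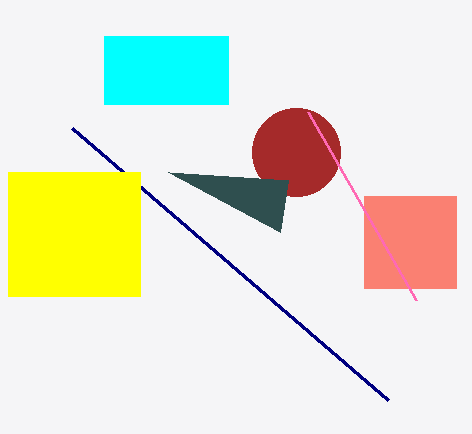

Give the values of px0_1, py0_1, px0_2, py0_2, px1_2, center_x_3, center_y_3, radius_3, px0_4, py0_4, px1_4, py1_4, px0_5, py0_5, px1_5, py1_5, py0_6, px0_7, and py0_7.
px0_1 = 388, py0_1 = 400, px0_2 = 8, py0_2 = 172, px1_2 = 140, center_x_3 = 296, center_y_3 = 152, radius_3 = 44, px0_4 = 364, py0_4 = 196, px1_4 = 456, py1_4 = 288, px0_5 = 104, py0_5 = 36, px1_5 = 228, py1_5 = 104, py0_6 = 300, px0_7 = 288, py0_7 = 180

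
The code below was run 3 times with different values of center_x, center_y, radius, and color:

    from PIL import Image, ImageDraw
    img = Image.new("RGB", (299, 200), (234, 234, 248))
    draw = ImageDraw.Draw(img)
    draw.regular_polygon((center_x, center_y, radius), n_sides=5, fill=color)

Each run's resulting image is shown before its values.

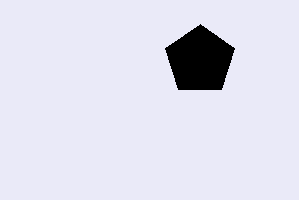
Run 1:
center_x = 200; center_y = 60; radius = 36; color = 'black'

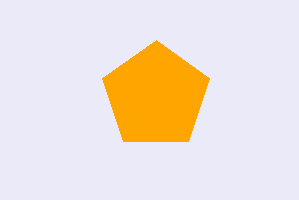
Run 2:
center_x = 156
center_y = 96
radius = 56
color = 'orange'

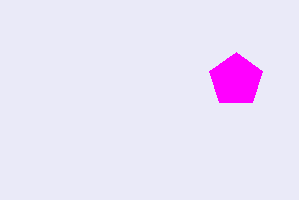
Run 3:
center_x = 236, center_y = 80, radius = 28, color = 'magenta'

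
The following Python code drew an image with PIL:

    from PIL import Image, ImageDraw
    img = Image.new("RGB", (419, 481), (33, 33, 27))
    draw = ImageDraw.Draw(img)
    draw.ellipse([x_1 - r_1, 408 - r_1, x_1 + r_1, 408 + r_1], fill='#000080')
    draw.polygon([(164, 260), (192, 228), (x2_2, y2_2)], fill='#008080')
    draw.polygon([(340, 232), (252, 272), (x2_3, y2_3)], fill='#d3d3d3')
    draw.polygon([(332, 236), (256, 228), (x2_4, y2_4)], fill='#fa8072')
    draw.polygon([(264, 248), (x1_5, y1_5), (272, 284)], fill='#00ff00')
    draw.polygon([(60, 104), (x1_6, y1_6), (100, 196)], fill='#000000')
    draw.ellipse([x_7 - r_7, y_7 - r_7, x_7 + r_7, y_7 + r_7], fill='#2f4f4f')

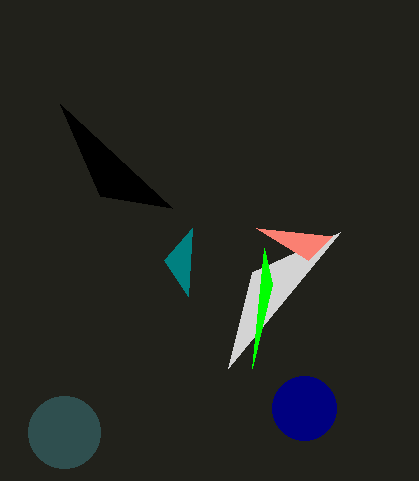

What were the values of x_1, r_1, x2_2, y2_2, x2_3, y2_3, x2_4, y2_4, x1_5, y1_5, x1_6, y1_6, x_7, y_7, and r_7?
x_1 = 304
r_1 = 32
x2_2 = 188
y2_2 = 296
x2_3 = 228
y2_3 = 368
x2_4 = 308
y2_4 = 260
x1_5 = 252
y1_5 = 368
x1_6 = 172
y1_6 = 208
x_7 = 64
y_7 = 432
r_7 = 36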